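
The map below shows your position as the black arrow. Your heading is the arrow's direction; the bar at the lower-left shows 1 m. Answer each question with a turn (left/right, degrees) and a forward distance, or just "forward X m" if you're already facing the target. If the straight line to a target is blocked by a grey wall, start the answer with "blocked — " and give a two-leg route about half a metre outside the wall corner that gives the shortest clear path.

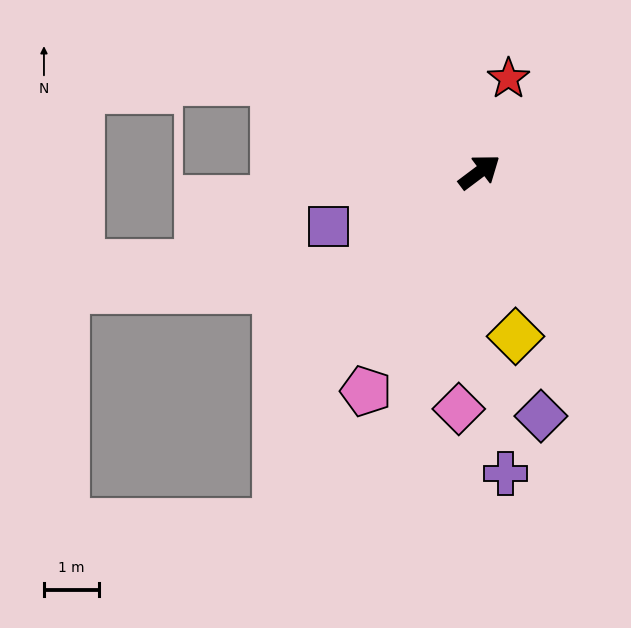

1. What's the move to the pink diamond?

turn right 132°, forward 4.3 m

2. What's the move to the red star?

turn left 36°, forward 1.8 m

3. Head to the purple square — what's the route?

turn left 163°, forward 2.9 m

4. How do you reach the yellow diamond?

turn right 115°, forward 3.1 m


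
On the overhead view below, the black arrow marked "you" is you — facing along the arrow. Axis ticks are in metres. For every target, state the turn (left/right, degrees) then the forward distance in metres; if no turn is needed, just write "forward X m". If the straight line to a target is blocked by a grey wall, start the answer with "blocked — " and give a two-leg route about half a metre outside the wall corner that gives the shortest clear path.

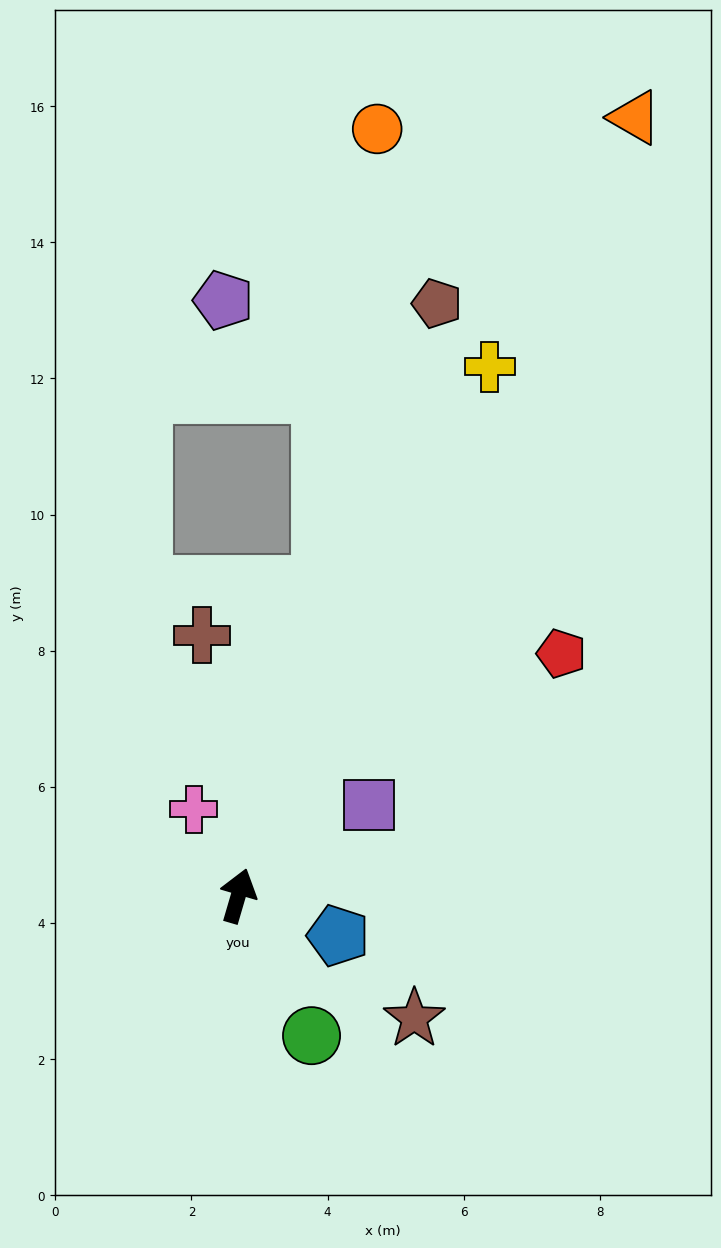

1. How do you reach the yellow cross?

turn right 9°, forward 8.6 m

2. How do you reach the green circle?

turn right 136°, forward 2.3 m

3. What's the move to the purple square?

turn right 39°, forward 2.3 m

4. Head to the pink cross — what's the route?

turn left 44°, forward 1.4 m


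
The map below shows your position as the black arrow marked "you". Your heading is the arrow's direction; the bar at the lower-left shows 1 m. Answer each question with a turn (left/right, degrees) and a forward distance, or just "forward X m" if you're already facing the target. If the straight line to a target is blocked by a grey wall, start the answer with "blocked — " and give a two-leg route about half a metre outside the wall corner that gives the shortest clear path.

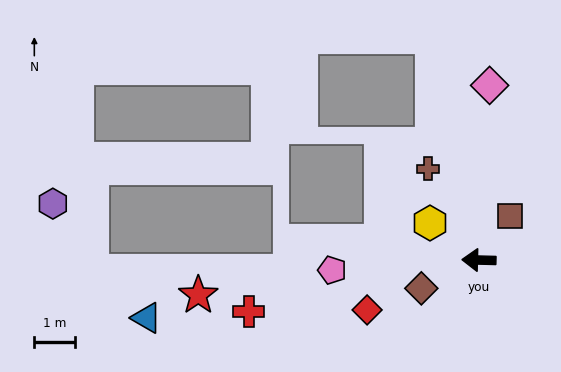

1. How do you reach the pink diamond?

turn right 92°, forward 4.3 m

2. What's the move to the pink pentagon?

turn left 5°, forward 3.6 m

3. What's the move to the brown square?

turn right 124°, forward 1.3 m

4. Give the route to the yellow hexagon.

turn right 36°, forward 1.5 m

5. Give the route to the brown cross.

turn right 59°, forward 2.5 m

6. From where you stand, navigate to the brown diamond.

turn left 28°, forward 1.6 m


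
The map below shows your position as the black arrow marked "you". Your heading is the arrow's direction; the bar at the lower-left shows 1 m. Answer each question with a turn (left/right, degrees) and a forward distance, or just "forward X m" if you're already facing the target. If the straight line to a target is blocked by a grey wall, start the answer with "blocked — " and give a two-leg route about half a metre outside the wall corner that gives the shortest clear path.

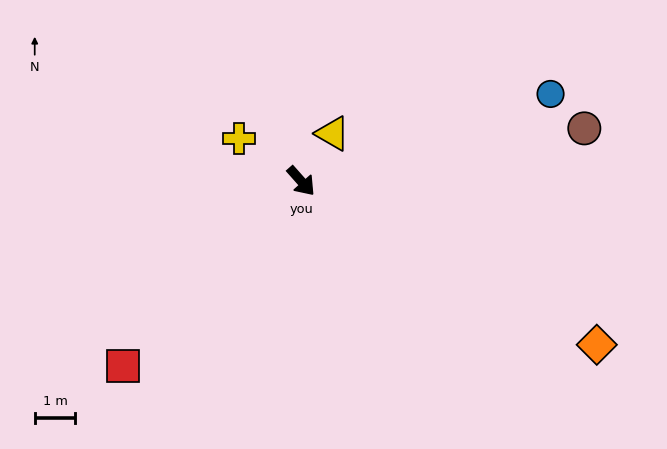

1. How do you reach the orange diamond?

turn left 19°, forward 8.3 m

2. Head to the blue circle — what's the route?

turn left 68°, forward 6.5 m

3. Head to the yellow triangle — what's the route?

turn left 105°, forward 1.4 m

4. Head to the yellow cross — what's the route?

turn right 166°, forward 1.9 m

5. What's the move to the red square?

turn right 86°, forward 6.3 m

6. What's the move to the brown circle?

turn left 59°, forward 7.1 m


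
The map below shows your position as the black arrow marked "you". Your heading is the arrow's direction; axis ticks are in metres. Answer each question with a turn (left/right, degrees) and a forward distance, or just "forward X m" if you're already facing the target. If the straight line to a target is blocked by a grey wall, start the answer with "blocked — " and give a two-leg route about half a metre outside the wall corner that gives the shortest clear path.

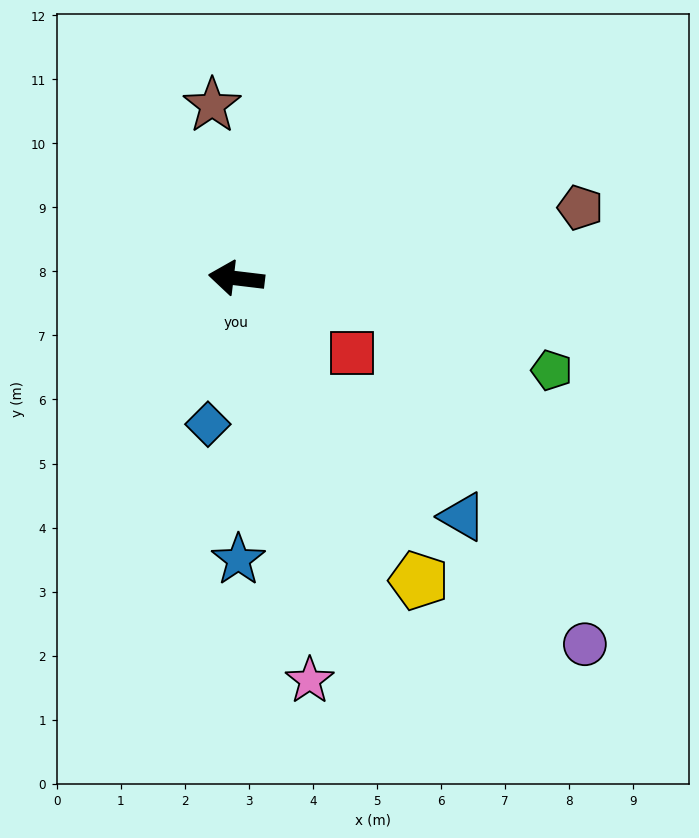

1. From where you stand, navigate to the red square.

turn left 154°, forward 2.2 m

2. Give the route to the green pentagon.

turn left 171°, forward 5.1 m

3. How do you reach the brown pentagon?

turn right 162°, forward 5.5 m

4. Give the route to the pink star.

turn left 107°, forward 6.4 m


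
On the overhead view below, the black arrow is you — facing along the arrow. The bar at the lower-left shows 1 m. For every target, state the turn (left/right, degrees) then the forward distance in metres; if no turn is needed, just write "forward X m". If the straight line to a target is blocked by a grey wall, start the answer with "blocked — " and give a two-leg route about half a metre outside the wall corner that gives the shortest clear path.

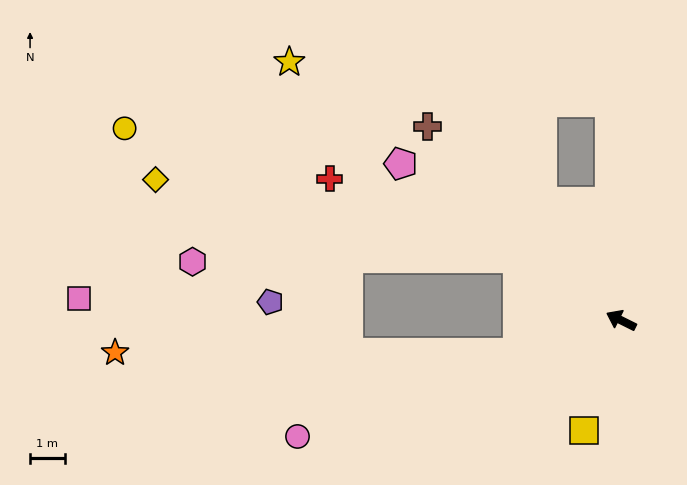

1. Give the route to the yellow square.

turn left 98°, forward 3.3 m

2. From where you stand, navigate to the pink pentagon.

turn right 9°, forward 7.8 m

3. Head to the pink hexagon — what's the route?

blocked — turn right 4°, forward 3.5 m, then turn left 31°, forward 9.3 m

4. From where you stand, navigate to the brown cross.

turn right 19°, forward 7.9 m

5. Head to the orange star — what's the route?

blocked — turn left 44°, forward 3.1 m, then turn right 18°, forward 11.6 m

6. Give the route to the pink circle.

turn left 46°, forward 9.9 m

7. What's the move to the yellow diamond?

blocked — turn right 4°, forward 3.5 m, then turn left 18°, forward 10.6 m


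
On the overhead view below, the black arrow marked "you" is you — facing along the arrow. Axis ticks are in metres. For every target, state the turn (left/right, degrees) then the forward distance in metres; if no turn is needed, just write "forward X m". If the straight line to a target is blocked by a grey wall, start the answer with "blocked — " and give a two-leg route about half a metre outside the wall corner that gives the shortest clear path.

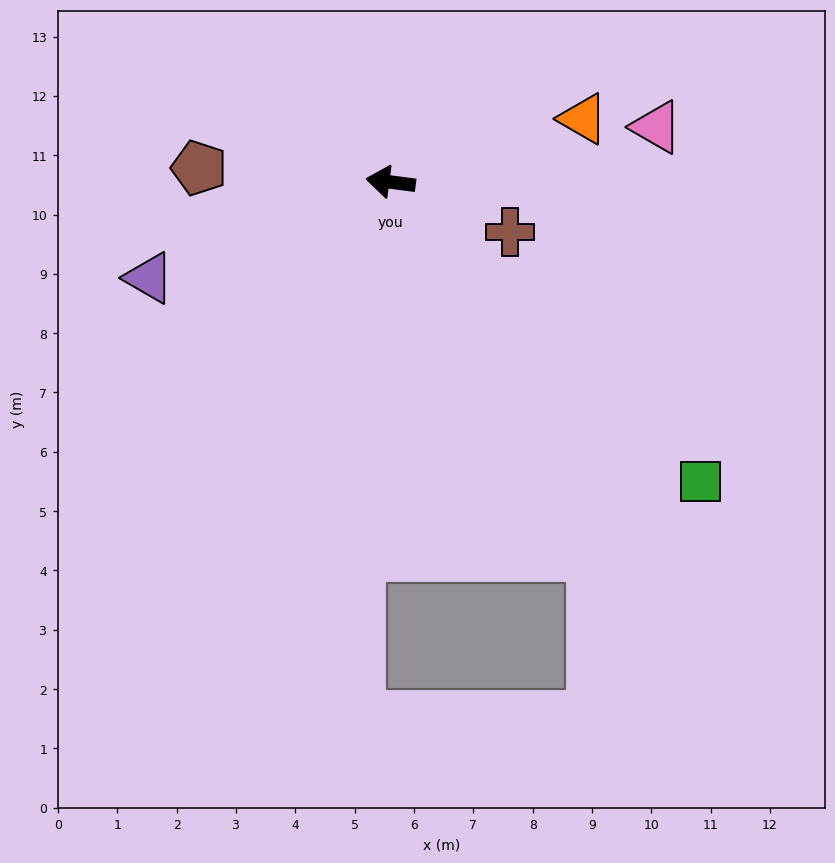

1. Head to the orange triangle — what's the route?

turn right 154°, forward 3.4 m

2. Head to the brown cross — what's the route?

turn left 165°, forward 2.2 m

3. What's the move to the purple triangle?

turn left 29°, forward 4.4 m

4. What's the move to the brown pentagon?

turn left 3°, forward 3.2 m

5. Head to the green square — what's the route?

turn left 143°, forward 7.3 m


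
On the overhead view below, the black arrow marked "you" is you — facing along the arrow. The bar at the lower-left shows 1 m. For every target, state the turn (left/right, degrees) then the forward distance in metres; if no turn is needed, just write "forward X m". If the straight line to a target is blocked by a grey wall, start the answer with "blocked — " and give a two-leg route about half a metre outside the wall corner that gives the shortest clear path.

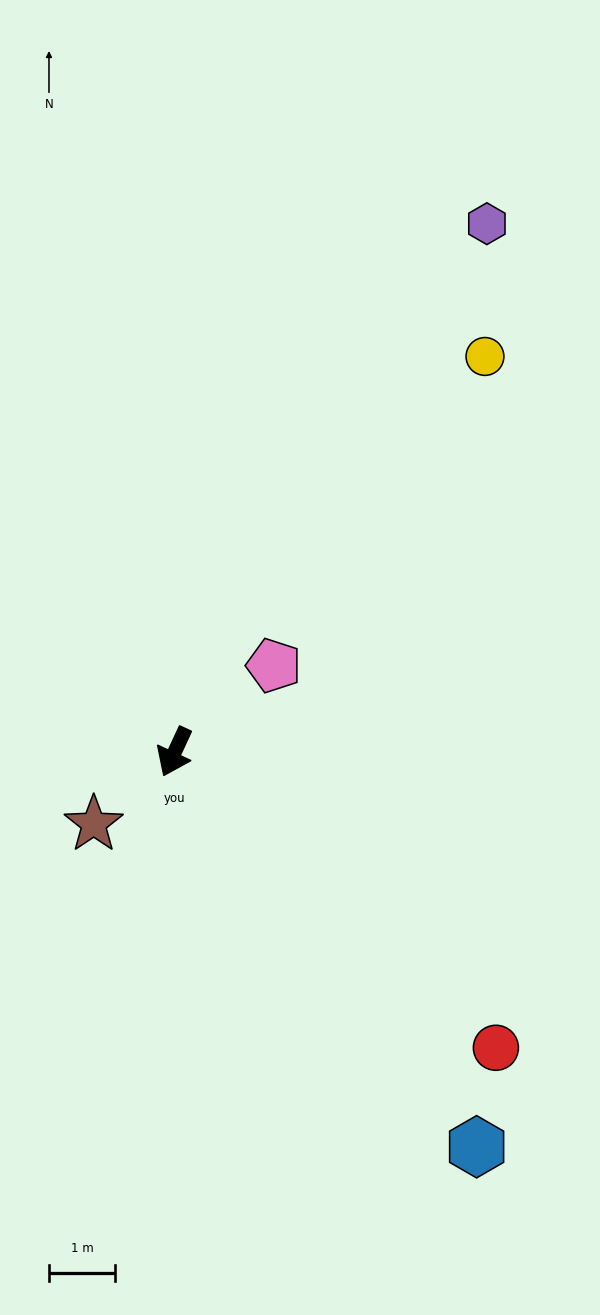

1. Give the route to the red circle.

turn left 72°, forward 6.6 m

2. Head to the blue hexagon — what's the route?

turn left 62°, forward 7.5 m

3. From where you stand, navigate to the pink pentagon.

turn left 156°, forward 2.0 m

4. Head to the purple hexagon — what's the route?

turn left 174°, forward 9.3 m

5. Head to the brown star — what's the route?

turn right 23°, forward 1.6 m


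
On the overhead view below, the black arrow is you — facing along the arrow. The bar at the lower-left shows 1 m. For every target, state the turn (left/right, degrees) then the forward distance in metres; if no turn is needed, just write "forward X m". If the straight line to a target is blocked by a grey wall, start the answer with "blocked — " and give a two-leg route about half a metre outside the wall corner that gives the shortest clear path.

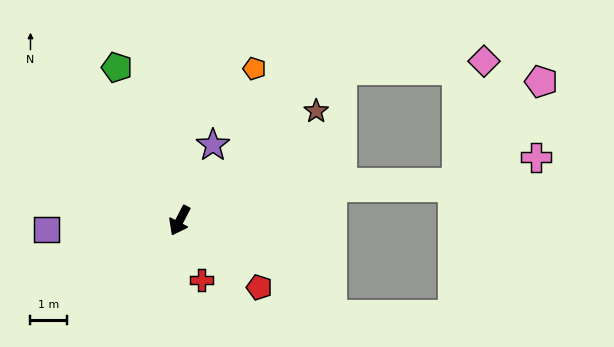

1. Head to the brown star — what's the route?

turn left 156°, forward 4.8 m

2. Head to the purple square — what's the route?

turn right 59°, forward 3.7 m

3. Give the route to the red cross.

turn left 48°, forward 1.8 m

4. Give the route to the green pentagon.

turn right 130°, forward 4.6 m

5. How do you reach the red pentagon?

turn left 77°, forward 2.9 m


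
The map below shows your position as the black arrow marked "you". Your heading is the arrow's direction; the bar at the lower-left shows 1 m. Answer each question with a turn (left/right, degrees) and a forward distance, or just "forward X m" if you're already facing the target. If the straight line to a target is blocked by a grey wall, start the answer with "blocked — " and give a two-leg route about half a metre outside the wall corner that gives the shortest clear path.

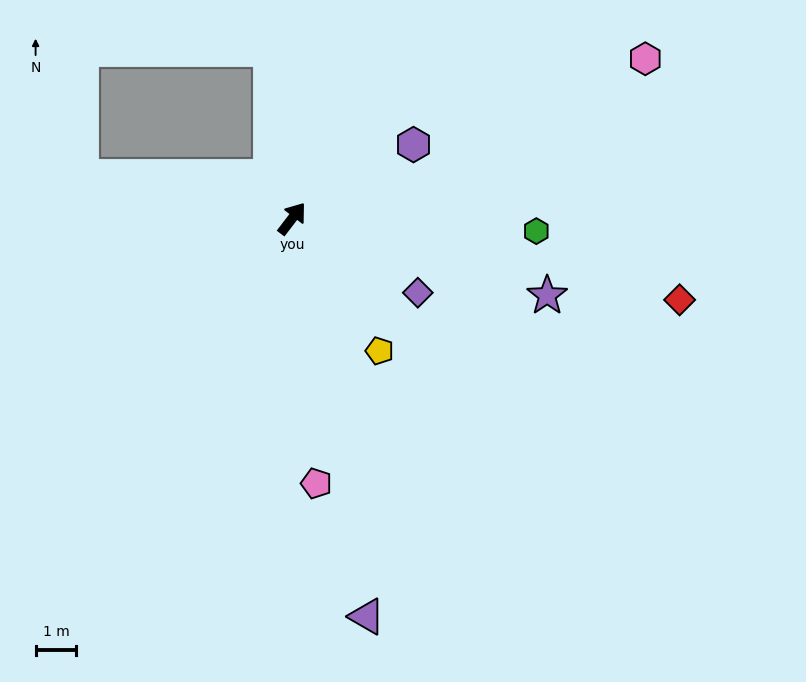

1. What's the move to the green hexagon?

turn right 56°, forward 6.0 m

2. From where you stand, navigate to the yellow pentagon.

turn right 109°, forward 3.9 m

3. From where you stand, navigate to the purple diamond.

turn right 83°, forward 3.6 m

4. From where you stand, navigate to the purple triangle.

turn right 132°, forward 9.9 m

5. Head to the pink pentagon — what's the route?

turn right 137°, forward 6.5 m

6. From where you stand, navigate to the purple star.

turn right 69°, forward 6.5 m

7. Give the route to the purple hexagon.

turn right 21°, forward 3.5 m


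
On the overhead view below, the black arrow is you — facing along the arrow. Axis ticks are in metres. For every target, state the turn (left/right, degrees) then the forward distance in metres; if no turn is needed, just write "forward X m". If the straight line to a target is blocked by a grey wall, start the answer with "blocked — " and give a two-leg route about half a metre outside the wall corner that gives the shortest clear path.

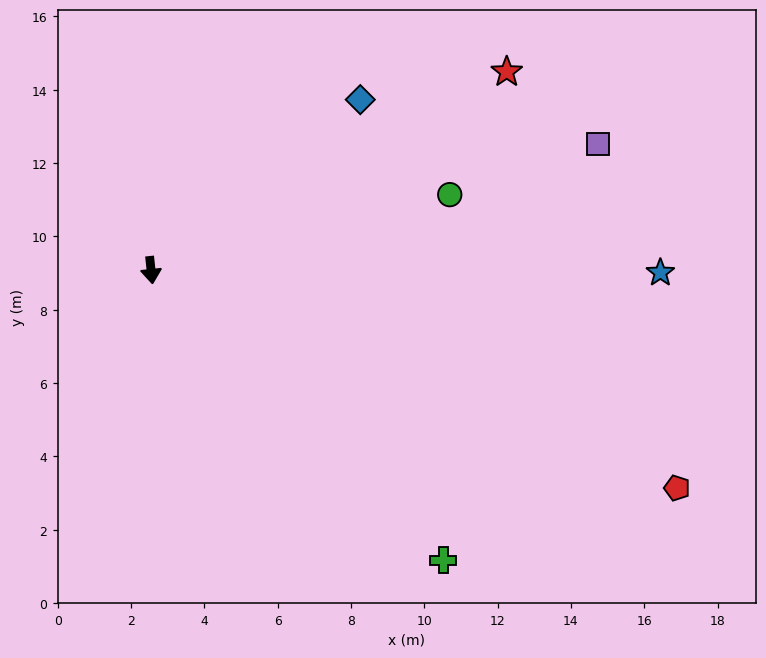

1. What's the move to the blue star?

turn left 84°, forward 13.9 m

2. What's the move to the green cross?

turn left 39°, forward 11.2 m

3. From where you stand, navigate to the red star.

turn left 113°, forward 11.1 m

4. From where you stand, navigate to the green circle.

turn left 98°, forward 8.4 m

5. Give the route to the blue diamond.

turn left 123°, forward 7.4 m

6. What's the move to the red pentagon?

turn left 61°, forward 15.5 m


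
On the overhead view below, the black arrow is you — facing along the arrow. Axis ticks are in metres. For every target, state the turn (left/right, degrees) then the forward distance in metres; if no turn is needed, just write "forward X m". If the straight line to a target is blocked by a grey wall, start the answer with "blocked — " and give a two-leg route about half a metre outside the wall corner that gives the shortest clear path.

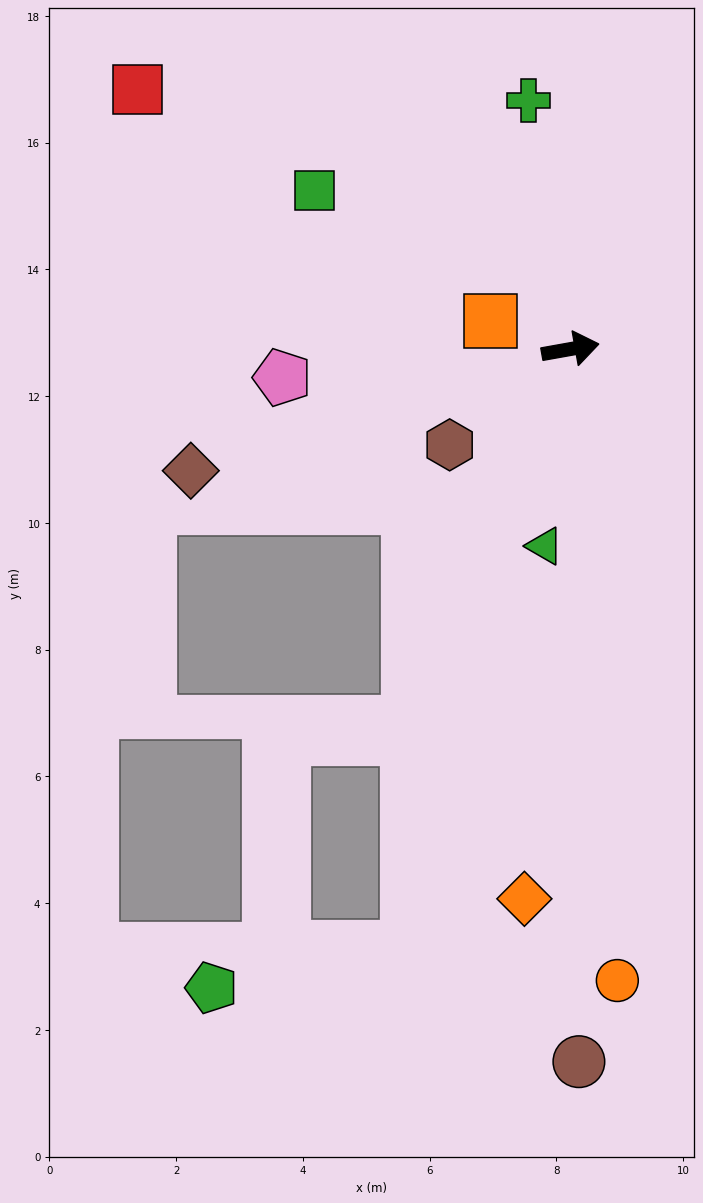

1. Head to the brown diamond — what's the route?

turn right 172°, forward 6.3 m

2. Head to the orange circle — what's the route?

turn right 96°, forward 10.0 m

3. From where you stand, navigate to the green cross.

turn left 89°, forward 4.0 m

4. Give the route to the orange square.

turn left 151°, forward 1.3 m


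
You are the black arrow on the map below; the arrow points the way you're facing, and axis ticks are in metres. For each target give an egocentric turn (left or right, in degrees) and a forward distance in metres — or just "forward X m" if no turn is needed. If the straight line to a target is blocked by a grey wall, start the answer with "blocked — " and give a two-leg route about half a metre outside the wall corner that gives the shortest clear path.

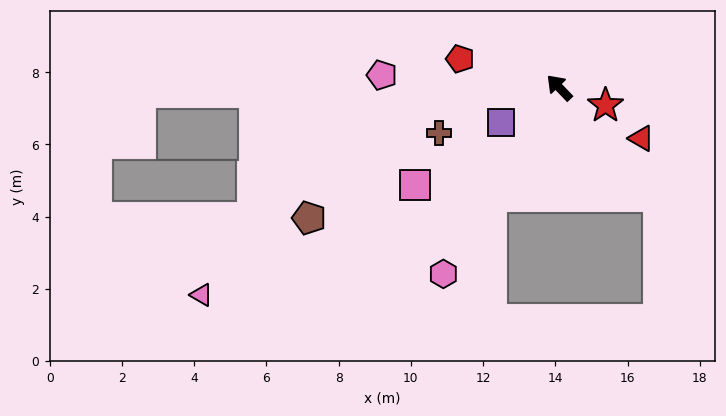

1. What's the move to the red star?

turn right 155°, forward 1.4 m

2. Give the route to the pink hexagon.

turn left 104°, forward 6.1 m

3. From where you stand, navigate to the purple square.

turn left 77°, forward 1.9 m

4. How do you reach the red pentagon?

turn left 30°, forward 2.9 m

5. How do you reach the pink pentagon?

turn left 42°, forward 4.9 m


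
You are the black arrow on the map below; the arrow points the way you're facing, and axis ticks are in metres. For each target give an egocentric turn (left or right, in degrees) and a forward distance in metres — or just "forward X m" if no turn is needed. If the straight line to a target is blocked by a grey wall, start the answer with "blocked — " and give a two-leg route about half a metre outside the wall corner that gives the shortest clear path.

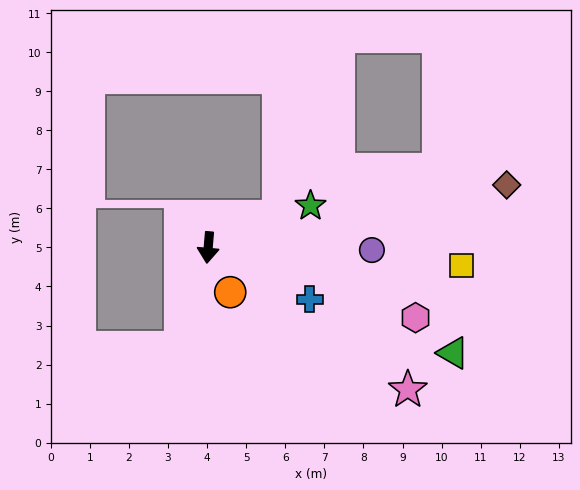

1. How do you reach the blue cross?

turn left 68°, forward 2.9 m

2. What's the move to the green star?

turn left 117°, forward 2.8 m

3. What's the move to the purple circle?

turn left 94°, forward 4.2 m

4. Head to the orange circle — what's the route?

turn left 31°, forward 1.3 m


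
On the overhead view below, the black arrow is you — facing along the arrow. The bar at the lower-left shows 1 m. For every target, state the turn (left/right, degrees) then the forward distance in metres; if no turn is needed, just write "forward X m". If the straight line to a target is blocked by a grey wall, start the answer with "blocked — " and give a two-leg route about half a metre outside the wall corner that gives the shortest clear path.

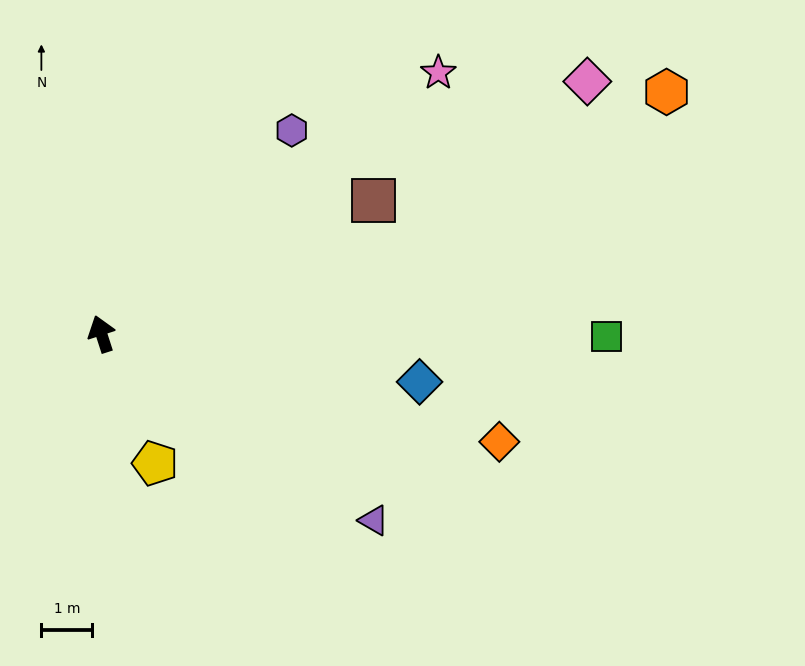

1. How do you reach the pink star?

turn right 70°, forward 8.4 m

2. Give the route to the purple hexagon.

turn right 61°, forward 5.5 m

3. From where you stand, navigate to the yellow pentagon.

turn right 175°, forward 2.8 m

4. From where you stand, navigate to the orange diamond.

turn right 123°, forward 8.1 m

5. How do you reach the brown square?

turn right 82°, forward 6.0 m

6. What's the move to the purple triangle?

turn right 142°, forward 6.5 m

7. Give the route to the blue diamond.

turn right 116°, forward 6.3 m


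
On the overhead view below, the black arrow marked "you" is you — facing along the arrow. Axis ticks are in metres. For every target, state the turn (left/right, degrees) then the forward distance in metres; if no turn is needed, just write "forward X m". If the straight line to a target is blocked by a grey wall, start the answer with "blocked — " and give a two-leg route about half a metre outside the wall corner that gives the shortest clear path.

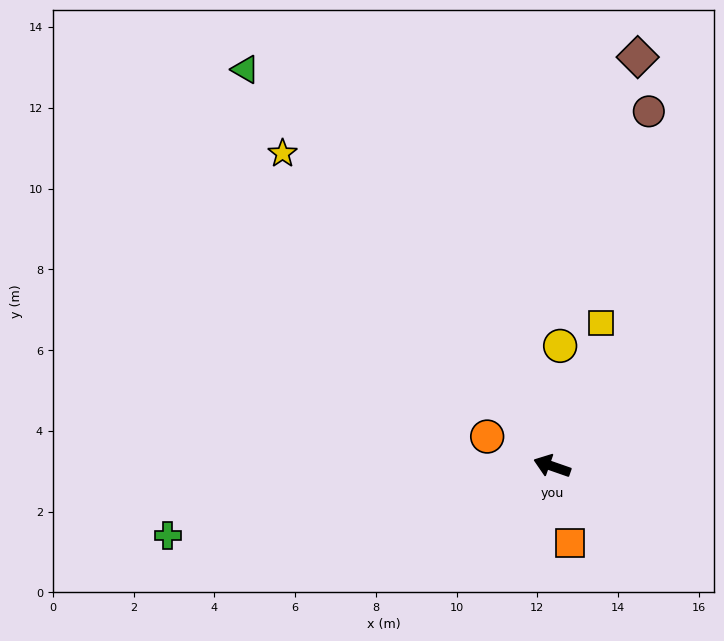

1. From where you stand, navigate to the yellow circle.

turn right 75°, forward 3.0 m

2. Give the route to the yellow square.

turn right 90°, forward 3.7 m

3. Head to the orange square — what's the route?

turn left 122°, forward 2.0 m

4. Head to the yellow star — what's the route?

turn right 30°, forward 10.2 m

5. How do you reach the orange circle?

turn right 5°, forward 1.8 m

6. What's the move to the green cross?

turn left 29°, forward 9.7 m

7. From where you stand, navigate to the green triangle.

turn right 33°, forward 12.4 m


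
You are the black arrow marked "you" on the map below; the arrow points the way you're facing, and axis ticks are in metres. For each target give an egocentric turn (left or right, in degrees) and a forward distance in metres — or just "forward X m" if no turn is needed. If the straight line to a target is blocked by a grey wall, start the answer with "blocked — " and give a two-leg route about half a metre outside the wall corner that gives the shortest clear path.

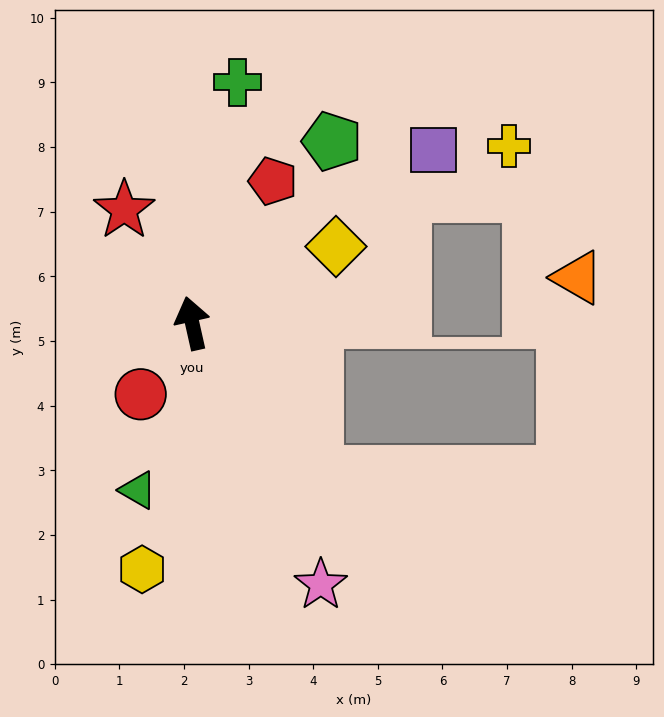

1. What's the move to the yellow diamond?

turn right 75°, forward 2.5 m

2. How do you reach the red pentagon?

turn right 42°, forward 2.5 m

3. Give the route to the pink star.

turn right 166°, forward 4.5 m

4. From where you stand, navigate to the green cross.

turn right 23°, forward 3.8 m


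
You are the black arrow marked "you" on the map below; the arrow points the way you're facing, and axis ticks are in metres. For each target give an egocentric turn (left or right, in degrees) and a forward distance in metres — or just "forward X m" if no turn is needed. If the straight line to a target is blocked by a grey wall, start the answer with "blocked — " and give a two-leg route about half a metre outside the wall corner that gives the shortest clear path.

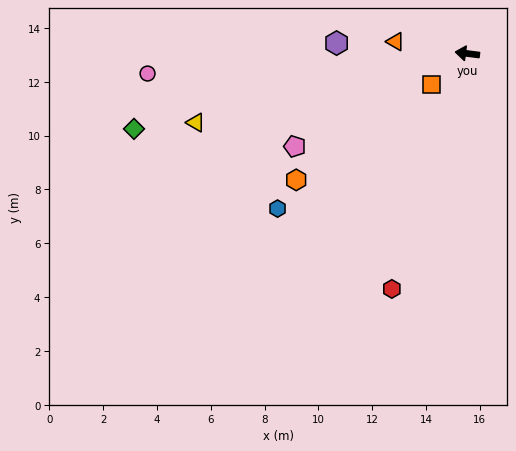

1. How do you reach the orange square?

turn left 48°, forward 1.8 m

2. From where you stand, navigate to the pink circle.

turn left 11°, forward 11.9 m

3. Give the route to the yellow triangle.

turn left 22°, forward 10.4 m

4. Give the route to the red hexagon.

turn left 80°, forward 9.2 m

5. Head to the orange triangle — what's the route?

turn right 2°, forward 2.7 m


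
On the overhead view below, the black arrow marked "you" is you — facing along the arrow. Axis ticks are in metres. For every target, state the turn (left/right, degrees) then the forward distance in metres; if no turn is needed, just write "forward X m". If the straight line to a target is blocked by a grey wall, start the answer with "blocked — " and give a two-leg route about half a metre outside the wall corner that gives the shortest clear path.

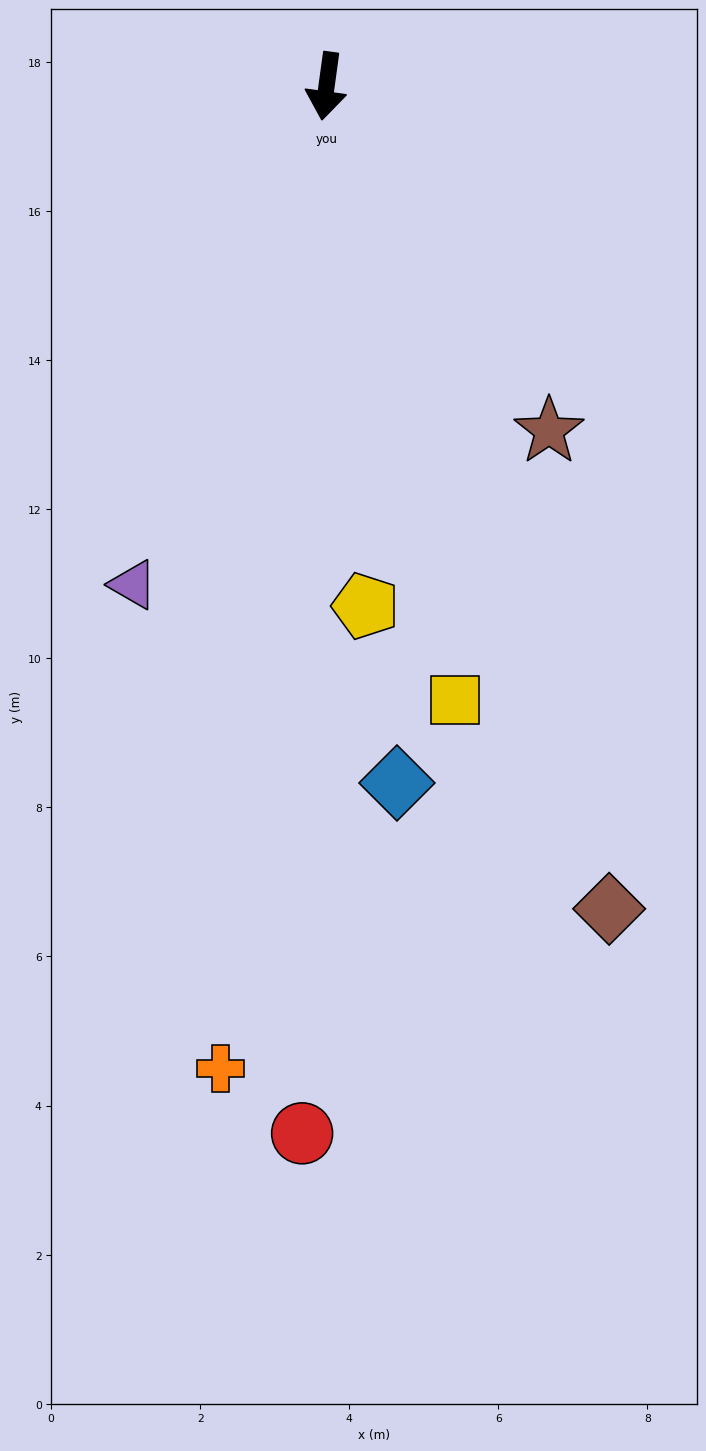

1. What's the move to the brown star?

turn left 41°, forward 5.5 m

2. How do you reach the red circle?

turn left 6°, forward 14.1 m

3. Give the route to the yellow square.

turn left 20°, forward 8.4 m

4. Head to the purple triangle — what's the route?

turn right 13°, forward 7.2 m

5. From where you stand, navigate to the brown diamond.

turn left 27°, forward 11.7 m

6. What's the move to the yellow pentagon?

turn left 12°, forward 7.0 m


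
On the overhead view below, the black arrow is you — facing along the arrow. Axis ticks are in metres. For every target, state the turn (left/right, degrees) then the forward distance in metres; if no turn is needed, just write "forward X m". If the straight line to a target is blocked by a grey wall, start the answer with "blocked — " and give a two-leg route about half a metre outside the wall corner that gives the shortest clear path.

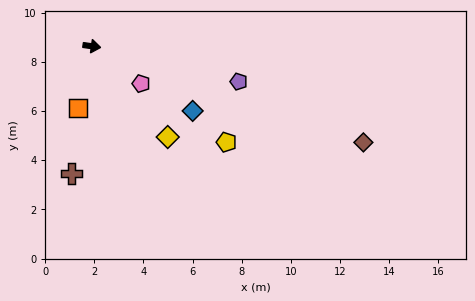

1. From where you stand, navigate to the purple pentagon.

turn right 5°, forward 6.1 m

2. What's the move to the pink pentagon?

turn right 29°, forward 2.5 m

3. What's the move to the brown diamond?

turn right 11°, forward 11.7 m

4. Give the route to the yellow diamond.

turn right 42°, forward 4.8 m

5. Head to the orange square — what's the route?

turn right 95°, forward 2.6 m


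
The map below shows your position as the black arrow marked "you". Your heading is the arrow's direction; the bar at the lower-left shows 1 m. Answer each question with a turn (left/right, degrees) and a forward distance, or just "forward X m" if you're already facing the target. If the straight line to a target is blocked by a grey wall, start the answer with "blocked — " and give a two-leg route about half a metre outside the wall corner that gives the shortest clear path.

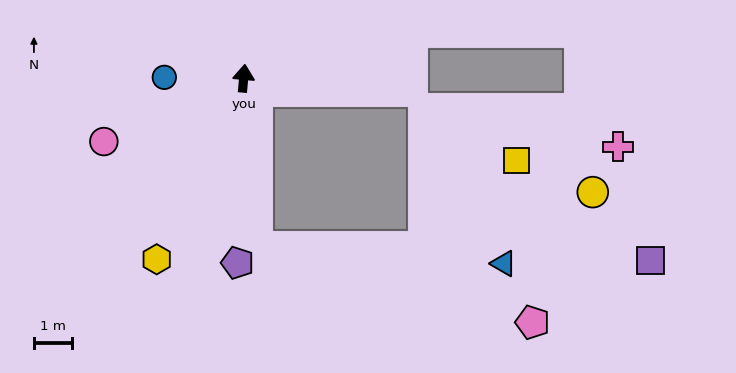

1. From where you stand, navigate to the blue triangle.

blocked — turn right 171°, forward 4.4 m, then turn left 82°, forward 6.4 m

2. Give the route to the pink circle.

turn left 119°, forward 4.0 m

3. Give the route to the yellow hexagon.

turn left 159°, forward 5.2 m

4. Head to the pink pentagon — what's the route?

blocked — turn right 171°, forward 4.4 m, then turn left 71°, forward 7.4 m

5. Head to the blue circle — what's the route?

turn left 94°, forward 2.1 m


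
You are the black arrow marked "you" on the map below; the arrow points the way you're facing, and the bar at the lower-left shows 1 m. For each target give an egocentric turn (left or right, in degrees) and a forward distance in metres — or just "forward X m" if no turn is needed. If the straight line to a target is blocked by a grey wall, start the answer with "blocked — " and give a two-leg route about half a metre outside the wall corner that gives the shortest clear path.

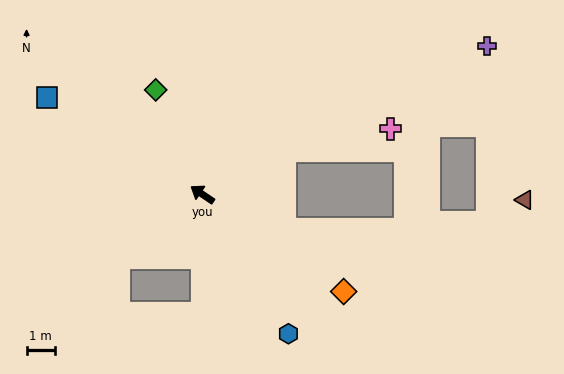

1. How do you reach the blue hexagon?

turn left 156°, forward 5.7 m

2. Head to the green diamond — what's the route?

turn right 32°, forward 4.0 m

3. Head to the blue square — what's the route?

turn left 2°, forward 6.4 m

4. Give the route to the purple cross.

turn right 118°, forward 11.2 m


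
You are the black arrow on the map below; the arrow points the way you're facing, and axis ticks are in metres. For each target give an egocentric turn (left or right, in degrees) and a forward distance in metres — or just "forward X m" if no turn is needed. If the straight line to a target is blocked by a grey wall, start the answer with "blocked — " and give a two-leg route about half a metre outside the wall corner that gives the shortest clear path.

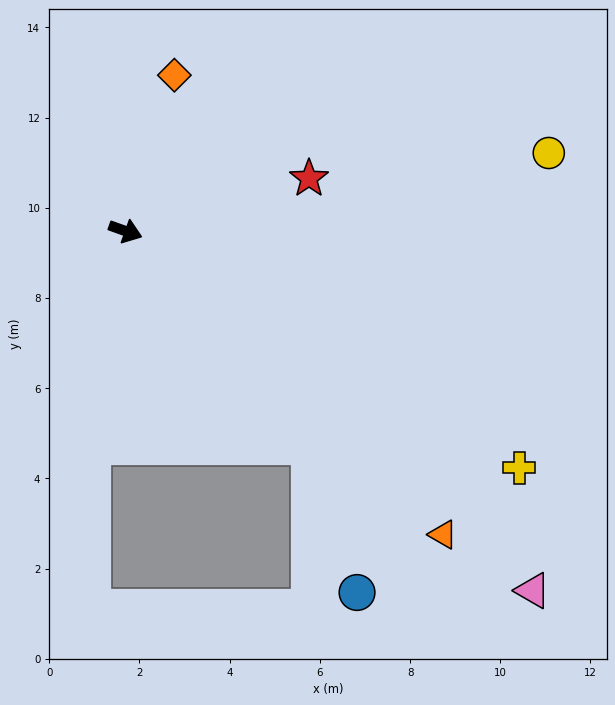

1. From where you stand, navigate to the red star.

turn left 36°, forward 4.2 m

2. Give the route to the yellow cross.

turn right 11°, forward 10.2 m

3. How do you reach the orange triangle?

turn right 24°, forward 9.7 m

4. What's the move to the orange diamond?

turn left 92°, forward 3.6 m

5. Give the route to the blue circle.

blocked — turn right 30°, forward 6.3 m, then turn right 23°, forward 3.4 m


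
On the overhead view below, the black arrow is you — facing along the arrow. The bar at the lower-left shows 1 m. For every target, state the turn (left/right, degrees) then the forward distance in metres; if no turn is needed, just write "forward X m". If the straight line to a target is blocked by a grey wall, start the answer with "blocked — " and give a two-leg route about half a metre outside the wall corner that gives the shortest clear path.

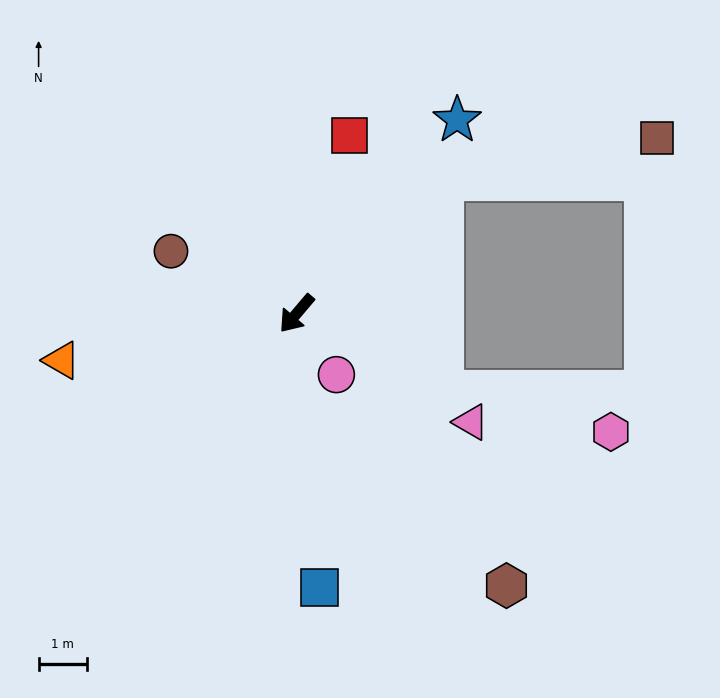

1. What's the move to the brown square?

blocked — turn left 173°, forward 4.1 m, then turn right 31°, forward 4.5 m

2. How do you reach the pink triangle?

turn left 98°, forward 4.2 m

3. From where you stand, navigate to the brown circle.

turn right 76°, forward 2.9 m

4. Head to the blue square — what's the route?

turn left 45°, forward 5.7 m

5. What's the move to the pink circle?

turn left 73°, forward 1.5 m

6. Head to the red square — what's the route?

turn right 156°, forward 3.8 m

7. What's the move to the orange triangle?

turn right 38°, forward 4.9 m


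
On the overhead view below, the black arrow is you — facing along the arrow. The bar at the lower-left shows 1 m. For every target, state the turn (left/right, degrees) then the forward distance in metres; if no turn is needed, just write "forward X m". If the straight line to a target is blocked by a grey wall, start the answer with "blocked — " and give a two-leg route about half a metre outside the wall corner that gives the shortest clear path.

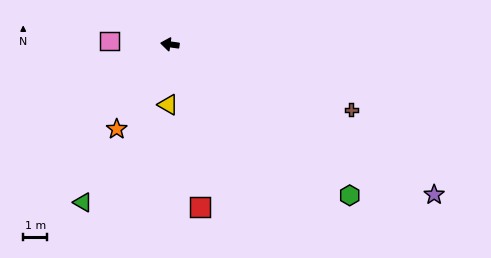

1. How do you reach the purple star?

turn left 158°, forward 12.7 m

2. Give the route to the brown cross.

turn left 168°, forward 8.0 m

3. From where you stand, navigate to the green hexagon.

turn left 148°, forward 9.8 m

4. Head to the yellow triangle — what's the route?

turn left 96°, forward 2.5 m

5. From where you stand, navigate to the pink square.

turn left 5°, forward 2.5 m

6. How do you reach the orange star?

turn left 66°, forward 4.2 m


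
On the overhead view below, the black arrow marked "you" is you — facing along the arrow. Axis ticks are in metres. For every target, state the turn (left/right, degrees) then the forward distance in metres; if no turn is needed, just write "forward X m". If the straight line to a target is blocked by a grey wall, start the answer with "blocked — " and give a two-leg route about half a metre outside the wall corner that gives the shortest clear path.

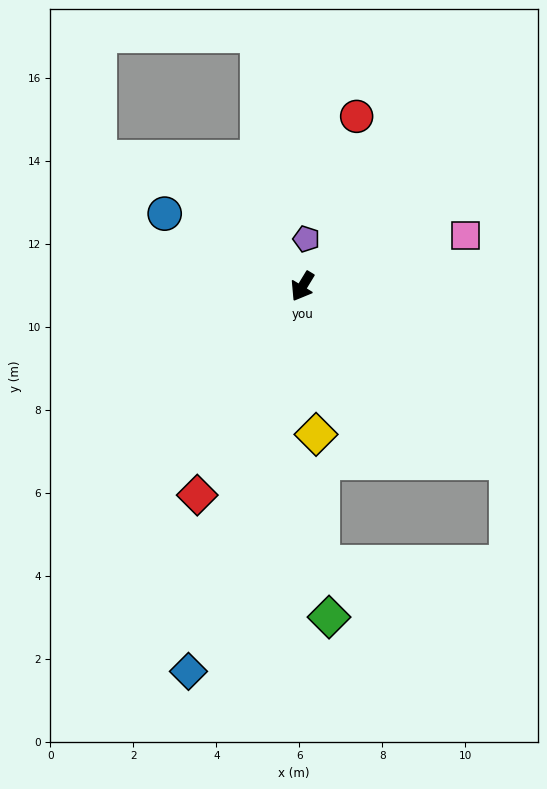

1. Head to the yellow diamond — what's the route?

turn left 37°, forward 3.6 m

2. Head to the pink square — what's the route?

turn left 139°, forward 4.1 m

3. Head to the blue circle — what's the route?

turn right 87°, forward 3.8 m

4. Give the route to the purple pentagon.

turn right 153°, forward 1.1 m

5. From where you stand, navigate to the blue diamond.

turn left 15°, forward 9.7 m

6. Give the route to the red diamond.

turn left 5°, forward 5.6 m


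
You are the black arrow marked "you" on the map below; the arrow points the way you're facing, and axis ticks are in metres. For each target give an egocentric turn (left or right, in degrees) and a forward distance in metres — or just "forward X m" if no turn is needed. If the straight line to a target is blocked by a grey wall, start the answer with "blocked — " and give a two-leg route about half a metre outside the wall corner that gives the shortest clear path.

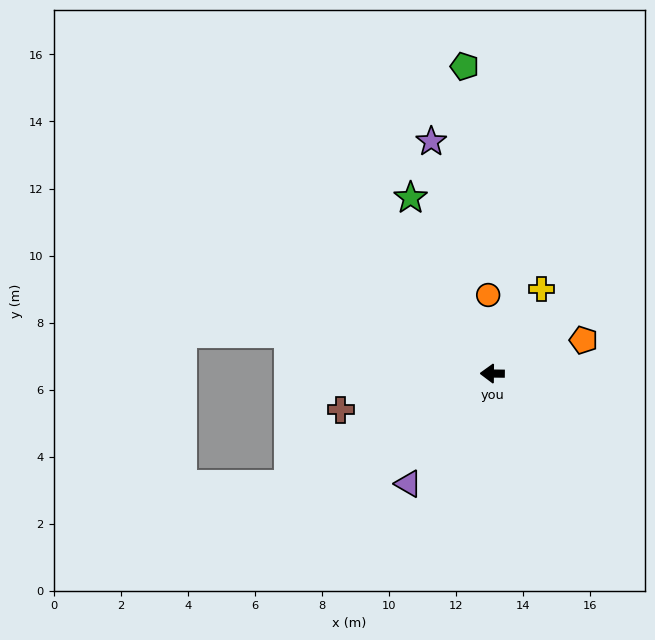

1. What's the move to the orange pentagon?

turn right 159°, forward 2.9 m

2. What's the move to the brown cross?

turn left 14°, forward 4.6 m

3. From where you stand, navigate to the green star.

turn right 64°, forward 5.8 m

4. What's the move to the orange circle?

turn right 86°, forward 2.3 m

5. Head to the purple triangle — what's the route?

turn left 53°, forward 4.1 m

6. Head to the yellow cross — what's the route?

turn right 120°, forward 2.9 m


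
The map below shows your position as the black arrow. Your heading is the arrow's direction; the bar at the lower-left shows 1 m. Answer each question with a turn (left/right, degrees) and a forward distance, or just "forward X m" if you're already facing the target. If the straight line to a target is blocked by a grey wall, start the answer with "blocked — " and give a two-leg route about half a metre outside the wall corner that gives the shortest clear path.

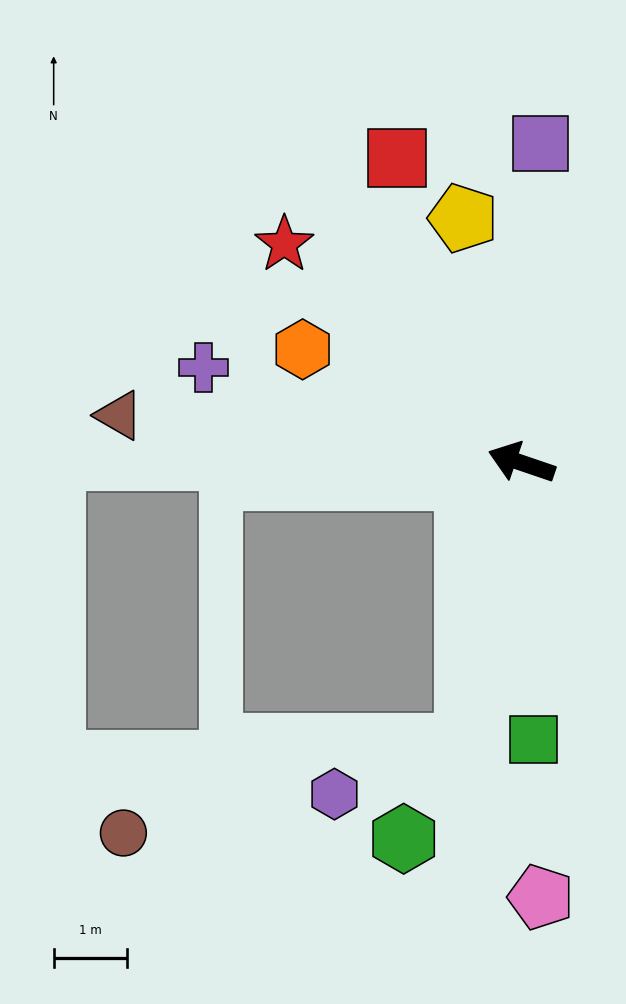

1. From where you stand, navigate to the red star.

turn right 24°, forward 4.4 m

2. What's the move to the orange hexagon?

turn right 9°, forward 3.3 m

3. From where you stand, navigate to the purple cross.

turn left 2°, forward 4.5 m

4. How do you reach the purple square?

turn right 75°, forward 4.3 m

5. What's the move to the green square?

turn left 111°, forward 3.8 m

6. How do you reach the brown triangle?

turn left 12°, forward 5.5 m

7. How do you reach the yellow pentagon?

turn right 58°, forward 3.4 m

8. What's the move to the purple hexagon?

blocked — turn left 98°, forward 3.9 m, then turn right 59°, forward 1.9 m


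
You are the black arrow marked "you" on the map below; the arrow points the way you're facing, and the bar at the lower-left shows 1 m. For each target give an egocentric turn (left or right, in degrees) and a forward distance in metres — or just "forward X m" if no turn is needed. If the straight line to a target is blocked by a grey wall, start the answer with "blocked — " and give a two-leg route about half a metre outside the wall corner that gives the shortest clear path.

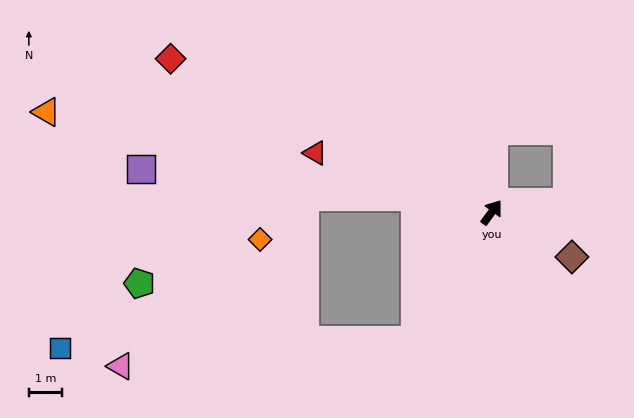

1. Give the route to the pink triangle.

blocked — turn right 175°, forward 4.5 m, then turn right 54°, forward 8.9 m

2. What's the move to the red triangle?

turn left 108°, forward 5.6 m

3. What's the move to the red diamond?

turn left 101°, forward 10.7 m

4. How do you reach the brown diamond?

turn right 83°, forward 2.8 m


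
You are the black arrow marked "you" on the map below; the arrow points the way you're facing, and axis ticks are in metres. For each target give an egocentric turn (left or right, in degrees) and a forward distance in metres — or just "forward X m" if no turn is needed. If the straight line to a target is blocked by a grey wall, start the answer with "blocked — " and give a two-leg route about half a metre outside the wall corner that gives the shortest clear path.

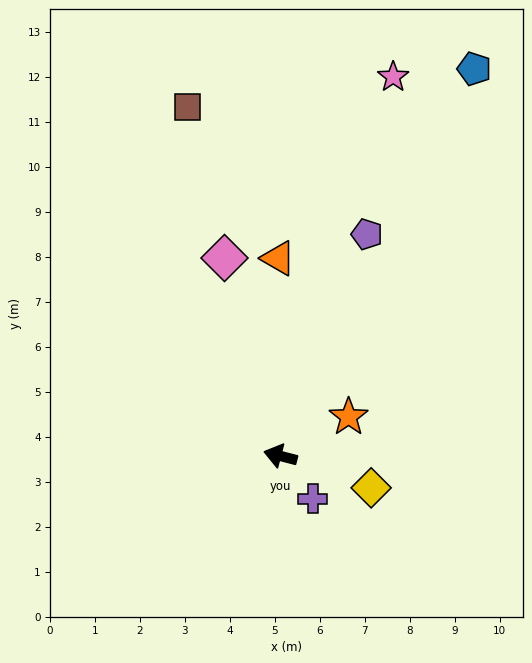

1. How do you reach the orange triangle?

turn right 75°, forward 4.4 m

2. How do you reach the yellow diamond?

turn left 175°, forward 2.1 m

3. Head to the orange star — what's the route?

turn right 136°, forward 1.7 m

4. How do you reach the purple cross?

turn left 142°, forward 1.2 m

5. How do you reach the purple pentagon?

turn right 97°, forward 5.3 m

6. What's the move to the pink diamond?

turn right 60°, forward 4.6 m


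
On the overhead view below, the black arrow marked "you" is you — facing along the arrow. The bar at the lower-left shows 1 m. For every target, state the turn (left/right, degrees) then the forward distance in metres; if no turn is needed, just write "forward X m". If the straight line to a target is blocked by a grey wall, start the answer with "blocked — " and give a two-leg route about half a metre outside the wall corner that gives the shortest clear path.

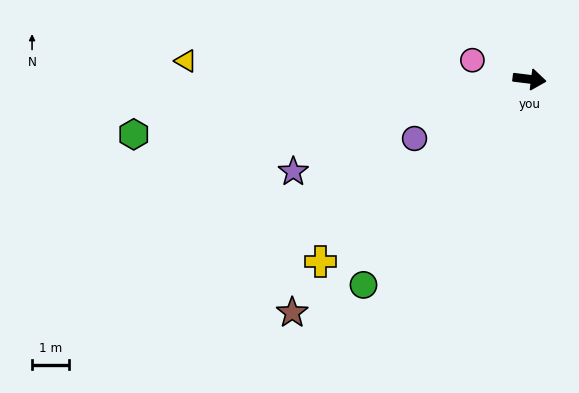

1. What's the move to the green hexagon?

turn right 165°, forward 10.7 m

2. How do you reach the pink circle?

turn left 169°, forward 1.6 m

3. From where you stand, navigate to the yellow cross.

turn right 132°, forward 7.4 m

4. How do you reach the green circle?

turn right 122°, forward 7.1 m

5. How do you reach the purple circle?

turn right 146°, forward 3.5 m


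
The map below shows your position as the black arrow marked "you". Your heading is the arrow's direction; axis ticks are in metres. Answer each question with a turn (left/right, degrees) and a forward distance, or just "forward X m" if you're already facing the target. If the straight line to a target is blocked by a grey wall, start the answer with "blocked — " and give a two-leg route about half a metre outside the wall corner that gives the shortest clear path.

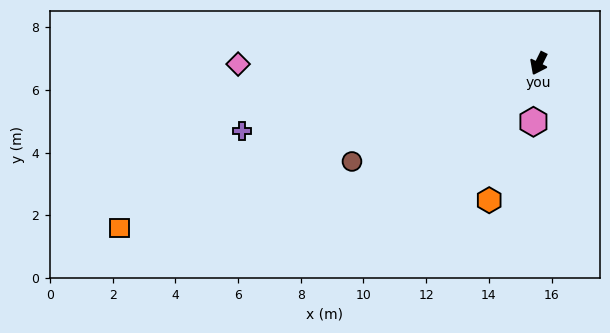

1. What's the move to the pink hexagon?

turn left 21°, forward 1.9 m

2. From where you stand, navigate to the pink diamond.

turn right 63°, forward 9.6 m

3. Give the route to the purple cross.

turn right 51°, forward 9.7 m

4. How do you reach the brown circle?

turn right 36°, forward 6.7 m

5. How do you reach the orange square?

turn right 42°, forward 14.4 m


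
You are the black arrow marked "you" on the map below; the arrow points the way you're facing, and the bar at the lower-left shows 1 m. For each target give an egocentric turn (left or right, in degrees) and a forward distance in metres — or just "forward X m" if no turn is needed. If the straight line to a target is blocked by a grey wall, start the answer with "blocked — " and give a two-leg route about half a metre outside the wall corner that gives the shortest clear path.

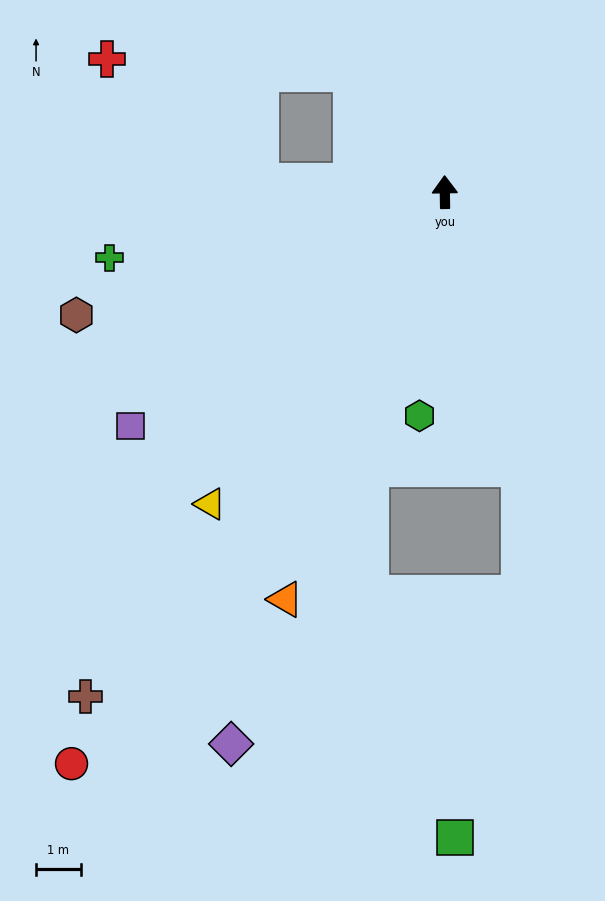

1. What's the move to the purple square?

turn left 126°, forward 8.8 m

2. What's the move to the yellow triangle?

turn left 142°, forward 8.7 m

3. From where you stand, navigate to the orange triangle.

turn left 158°, forward 9.8 m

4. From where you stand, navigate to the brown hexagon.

turn left 108°, forward 8.7 m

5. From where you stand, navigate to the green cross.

turn left 100°, forward 7.6 m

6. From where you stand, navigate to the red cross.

blocked — turn left 86°, forward 4.1 m, then turn right 36°, forward 4.4 m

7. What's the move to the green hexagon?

turn left 173°, forward 5.0 m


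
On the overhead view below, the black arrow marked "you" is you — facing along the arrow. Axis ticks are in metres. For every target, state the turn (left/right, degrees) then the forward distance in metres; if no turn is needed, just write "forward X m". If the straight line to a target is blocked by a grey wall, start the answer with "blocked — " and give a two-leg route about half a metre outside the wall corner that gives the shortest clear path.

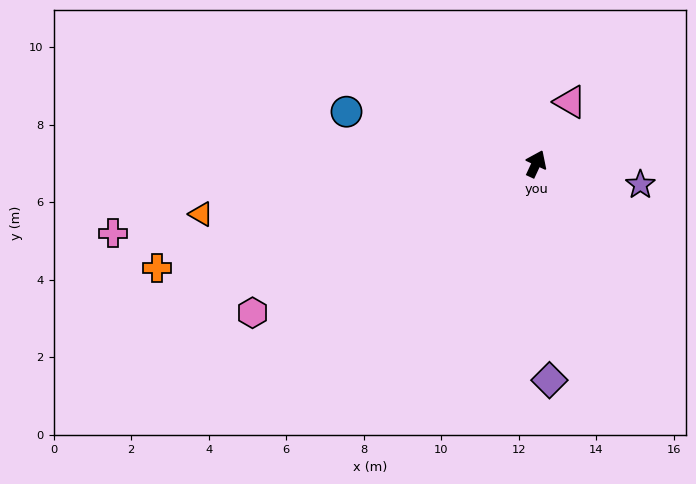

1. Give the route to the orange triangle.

turn left 124°, forward 8.7 m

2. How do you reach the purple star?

turn right 76°, forward 2.7 m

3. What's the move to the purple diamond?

turn right 151°, forward 5.6 m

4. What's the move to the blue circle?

turn left 100°, forward 5.1 m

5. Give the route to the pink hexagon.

turn left 143°, forward 8.3 m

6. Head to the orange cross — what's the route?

turn left 130°, forward 10.1 m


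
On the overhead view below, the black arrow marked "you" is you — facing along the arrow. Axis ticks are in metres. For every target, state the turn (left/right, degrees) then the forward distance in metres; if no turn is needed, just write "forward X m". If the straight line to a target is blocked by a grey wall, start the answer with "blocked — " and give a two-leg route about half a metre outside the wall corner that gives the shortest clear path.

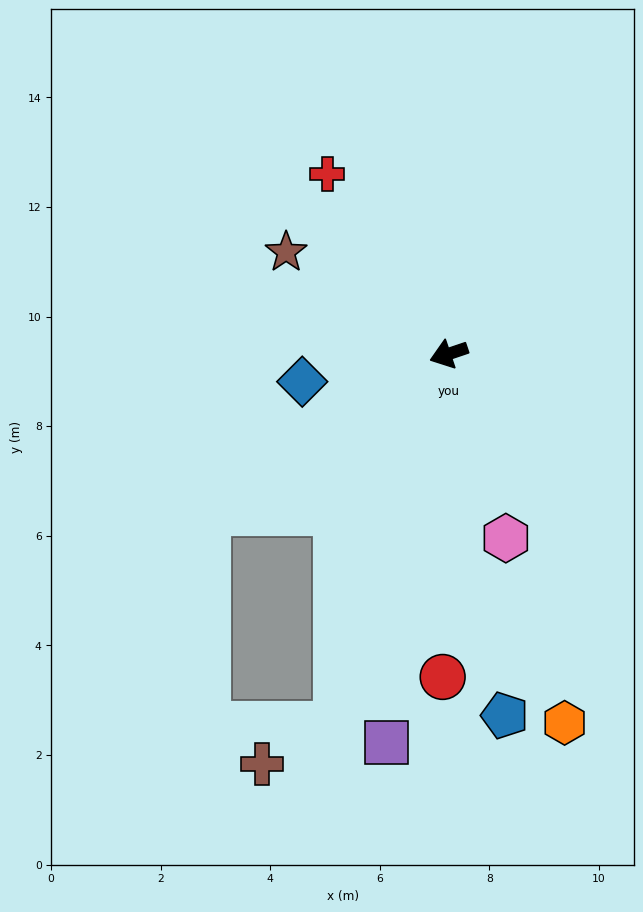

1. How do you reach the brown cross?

blocked — turn left 54°, forward 7.1 m, then turn right 45°, forward 1.5 m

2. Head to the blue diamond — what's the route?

turn right 8°, forward 2.7 m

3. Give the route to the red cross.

turn right 75°, forward 4.0 m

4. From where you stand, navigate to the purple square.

turn left 62°, forward 7.2 m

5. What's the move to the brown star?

turn right 51°, forward 3.5 m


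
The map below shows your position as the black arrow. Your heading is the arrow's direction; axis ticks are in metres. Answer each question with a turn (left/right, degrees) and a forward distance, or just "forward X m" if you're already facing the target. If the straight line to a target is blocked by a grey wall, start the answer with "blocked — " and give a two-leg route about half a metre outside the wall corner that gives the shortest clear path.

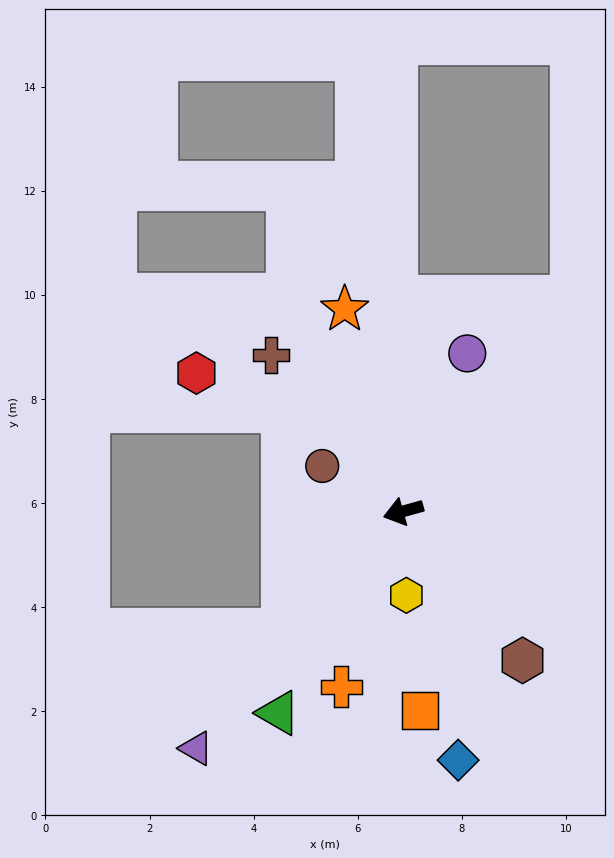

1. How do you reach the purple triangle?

turn left 33°, forward 6.1 m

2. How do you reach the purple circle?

turn right 128°, forward 3.3 m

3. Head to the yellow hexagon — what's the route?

turn left 76°, forward 1.6 m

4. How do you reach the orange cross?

turn left 55°, forward 3.6 m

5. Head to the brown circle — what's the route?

turn right 45°, forward 1.8 m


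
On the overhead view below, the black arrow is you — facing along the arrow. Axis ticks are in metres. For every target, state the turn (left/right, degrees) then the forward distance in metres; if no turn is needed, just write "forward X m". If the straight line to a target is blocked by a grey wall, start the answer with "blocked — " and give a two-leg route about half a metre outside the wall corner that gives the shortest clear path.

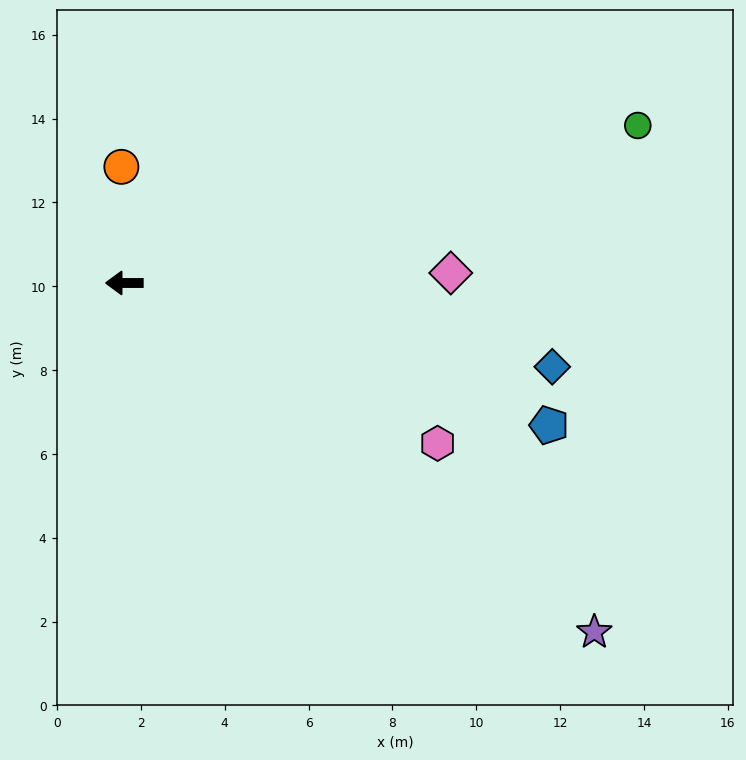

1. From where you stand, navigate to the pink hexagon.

turn left 153°, forward 8.4 m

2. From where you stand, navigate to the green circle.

turn right 163°, forward 12.8 m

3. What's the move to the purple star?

turn left 143°, forward 14.0 m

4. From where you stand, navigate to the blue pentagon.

turn left 162°, forward 10.7 m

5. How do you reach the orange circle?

turn right 88°, forward 2.8 m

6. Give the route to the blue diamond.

turn left 169°, forward 10.4 m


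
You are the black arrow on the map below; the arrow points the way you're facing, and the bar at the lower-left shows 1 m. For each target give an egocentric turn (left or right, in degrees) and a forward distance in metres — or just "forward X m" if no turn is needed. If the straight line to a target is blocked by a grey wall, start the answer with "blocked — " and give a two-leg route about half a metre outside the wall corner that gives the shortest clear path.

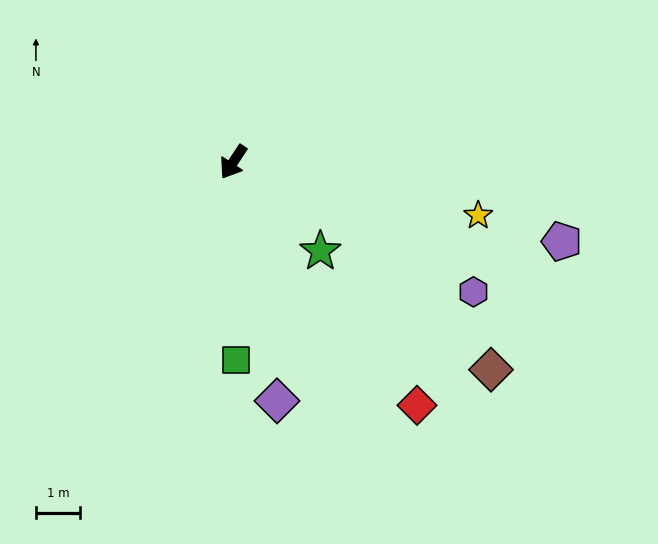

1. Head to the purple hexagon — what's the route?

turn left 95°, forward 6.2 m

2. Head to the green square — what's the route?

turn left 34°, forward 4.5 m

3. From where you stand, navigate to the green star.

turn left 78°, forward 2.8 m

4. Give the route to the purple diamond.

turn left 44°, forward 5.5 m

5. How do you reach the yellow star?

turn left 111°, forward 5.7 m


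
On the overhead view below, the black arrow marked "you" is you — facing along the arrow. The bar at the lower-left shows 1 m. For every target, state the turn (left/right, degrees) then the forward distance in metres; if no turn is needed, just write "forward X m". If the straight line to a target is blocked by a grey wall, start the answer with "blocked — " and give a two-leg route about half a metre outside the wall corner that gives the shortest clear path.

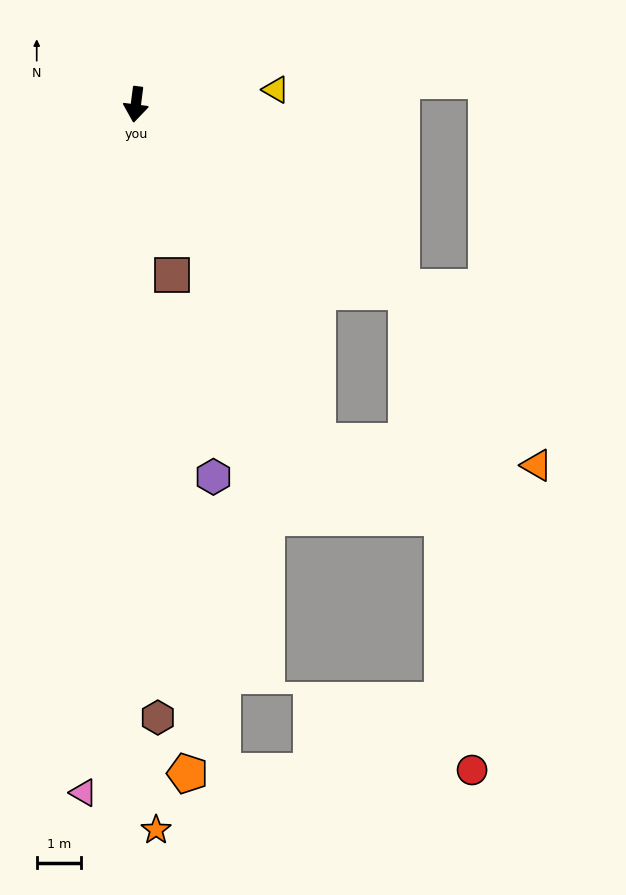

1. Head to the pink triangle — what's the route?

turn left 3°, forward 15.5 m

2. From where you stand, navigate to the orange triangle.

blocked — turn left 63°, forward 7.4 m, then turn right 19°, forward 4.9 m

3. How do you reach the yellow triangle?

turn left 103°, forward 3.2 m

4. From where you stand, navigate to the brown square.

turn left 19°, forward 3.9 m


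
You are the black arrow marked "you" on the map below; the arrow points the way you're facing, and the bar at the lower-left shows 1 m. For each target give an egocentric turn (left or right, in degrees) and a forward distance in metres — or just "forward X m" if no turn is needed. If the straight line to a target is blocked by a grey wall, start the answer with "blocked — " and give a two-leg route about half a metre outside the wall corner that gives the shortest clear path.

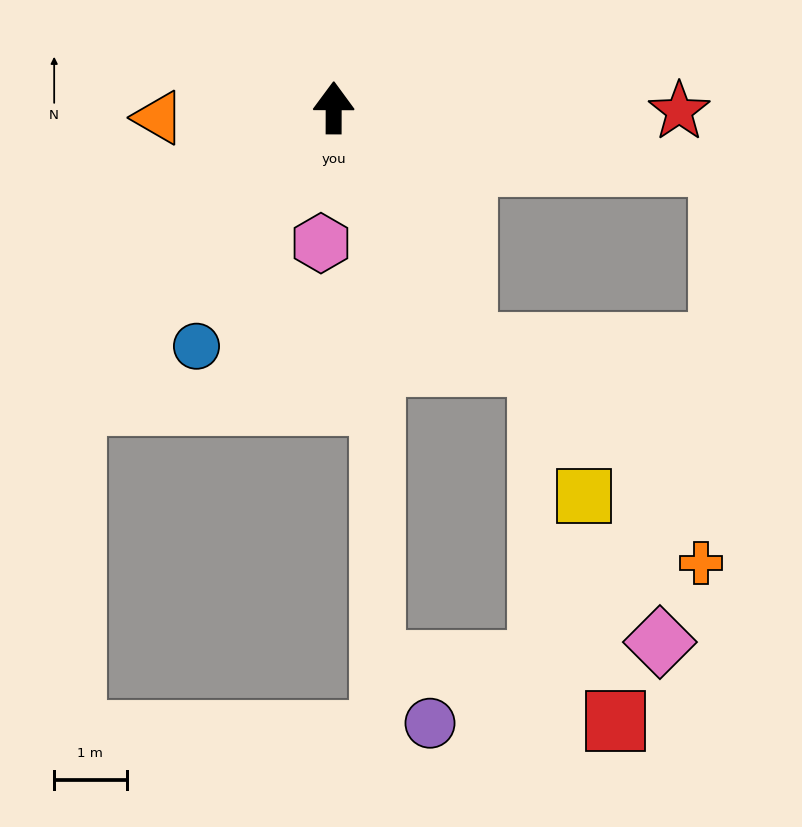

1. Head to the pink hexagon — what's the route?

turn left 175°, forward 1.9 m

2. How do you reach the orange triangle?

turn left 93°, forward 2.4 m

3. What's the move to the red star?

turn right 90°, forward 4.8 m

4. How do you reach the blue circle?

turn left 150°, forward 3.8 m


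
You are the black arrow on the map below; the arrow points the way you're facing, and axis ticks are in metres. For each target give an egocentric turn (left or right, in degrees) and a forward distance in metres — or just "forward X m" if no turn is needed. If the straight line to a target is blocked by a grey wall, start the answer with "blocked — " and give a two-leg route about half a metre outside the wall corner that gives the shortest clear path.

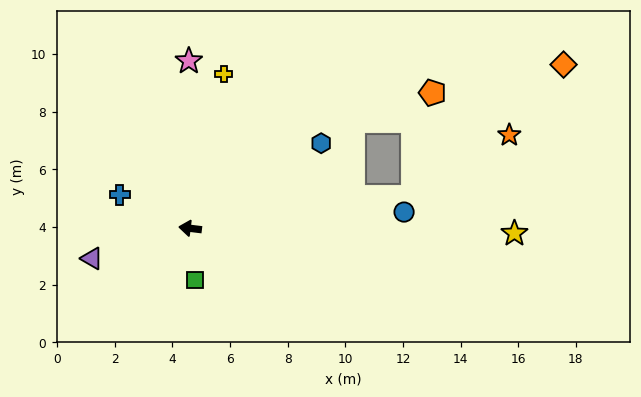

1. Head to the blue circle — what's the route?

turn right 169°, forward 7.4 m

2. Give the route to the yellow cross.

turn right 95°, forward 5.5 m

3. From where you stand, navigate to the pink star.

turn right 83°, forward 5.8 m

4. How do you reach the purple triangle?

turn left 24°, forward 3.6 m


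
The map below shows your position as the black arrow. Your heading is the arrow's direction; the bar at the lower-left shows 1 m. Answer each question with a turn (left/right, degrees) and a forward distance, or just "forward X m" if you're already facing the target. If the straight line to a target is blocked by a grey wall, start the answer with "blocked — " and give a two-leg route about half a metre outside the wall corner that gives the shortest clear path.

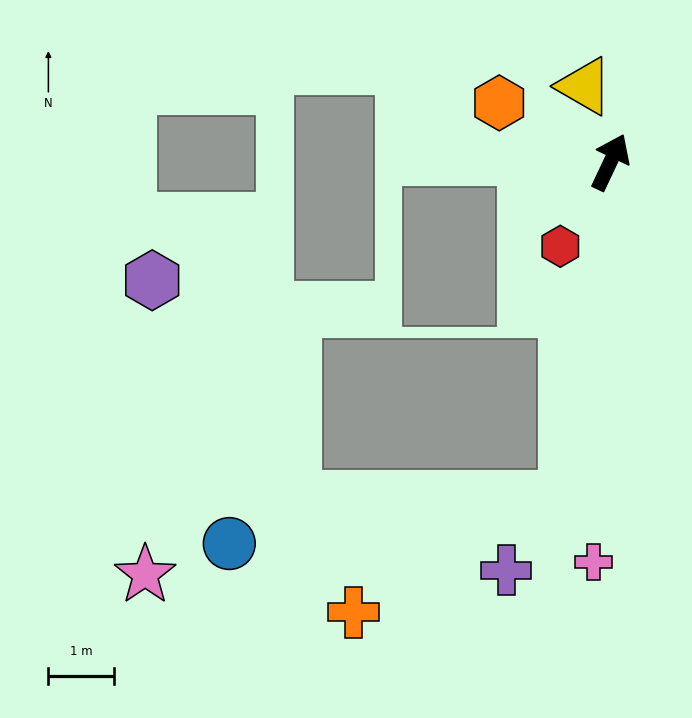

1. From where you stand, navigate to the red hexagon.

turn left 175°, forward 1.5 m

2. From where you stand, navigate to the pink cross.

turn right 157°, forward 6.1 m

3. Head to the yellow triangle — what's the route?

turn left 44°, forward 1.2 m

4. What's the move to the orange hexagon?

turn left 87°, forward 1.9 m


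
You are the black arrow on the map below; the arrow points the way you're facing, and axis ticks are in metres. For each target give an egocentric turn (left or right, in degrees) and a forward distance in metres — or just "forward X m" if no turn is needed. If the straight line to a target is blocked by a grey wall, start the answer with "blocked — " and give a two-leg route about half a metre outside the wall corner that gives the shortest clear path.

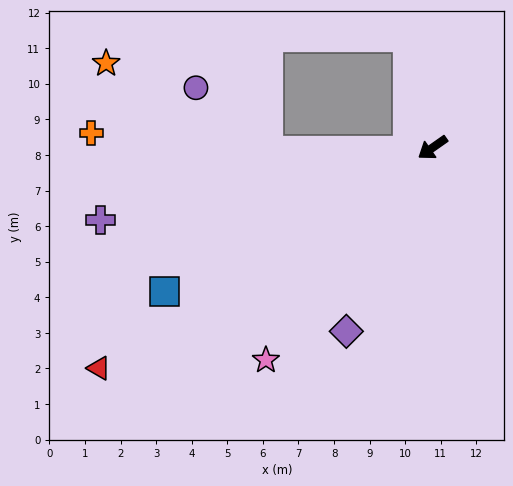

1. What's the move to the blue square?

turn right 7°, forward 8.5 m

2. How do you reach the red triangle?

forward 11.2 m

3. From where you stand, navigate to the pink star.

turn left 17°, forward 7.6 m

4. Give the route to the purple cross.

turn right 23°, forward 9.5 m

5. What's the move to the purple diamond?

turn left 30°, forward 5.7 m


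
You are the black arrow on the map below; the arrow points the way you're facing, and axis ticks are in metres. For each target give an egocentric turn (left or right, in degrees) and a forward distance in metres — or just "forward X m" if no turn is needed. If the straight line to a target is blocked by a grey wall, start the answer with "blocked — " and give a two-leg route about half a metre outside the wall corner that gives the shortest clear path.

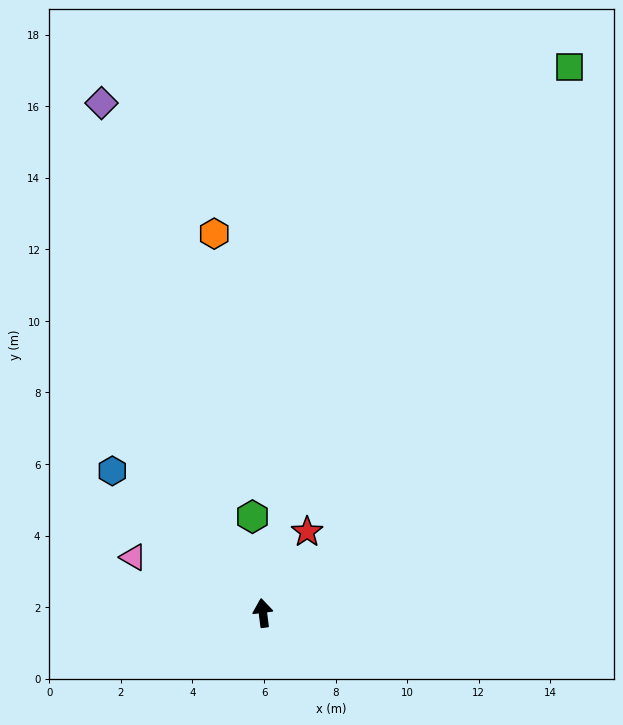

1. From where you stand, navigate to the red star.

turn right 36°, forward 2.6 m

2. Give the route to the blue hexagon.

turn left 39°, forward 5.8 m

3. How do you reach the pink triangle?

turn left 60°, forward 3.9 m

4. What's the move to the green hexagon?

forward 2.7 m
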